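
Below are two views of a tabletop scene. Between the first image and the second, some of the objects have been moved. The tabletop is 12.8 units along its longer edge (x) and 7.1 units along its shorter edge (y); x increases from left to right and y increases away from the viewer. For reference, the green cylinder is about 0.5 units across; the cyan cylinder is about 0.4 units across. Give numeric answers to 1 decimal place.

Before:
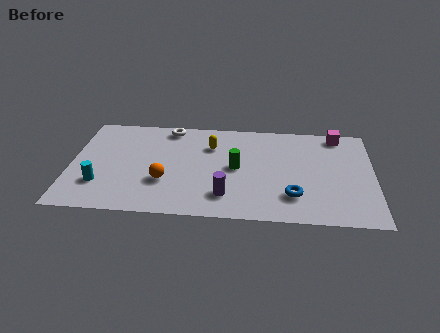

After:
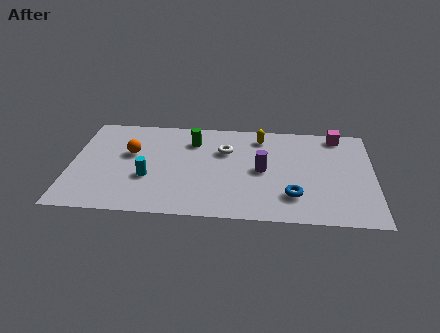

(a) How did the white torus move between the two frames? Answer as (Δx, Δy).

(2.4, -1.5)

The white torus started near (4.1, 6.3) and ended near (6.5, 4.8).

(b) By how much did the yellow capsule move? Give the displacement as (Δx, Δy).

(2.1, 0.8)

The yellow capsule was at about (5.9, 5.1) and moved to about (8.0, 5.9).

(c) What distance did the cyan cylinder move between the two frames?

2.1

From (1.3, 2.0) to (3.3, 2.6), the cyan cylinder covered √(2.0² + 0.6²) ≈ 2.1 units.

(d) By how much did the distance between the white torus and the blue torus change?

-2.8

The distance was about 7.0 in the first image and 4.2 in the second, so they moved 2.8 units closer together.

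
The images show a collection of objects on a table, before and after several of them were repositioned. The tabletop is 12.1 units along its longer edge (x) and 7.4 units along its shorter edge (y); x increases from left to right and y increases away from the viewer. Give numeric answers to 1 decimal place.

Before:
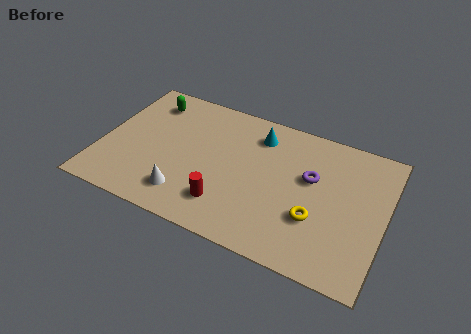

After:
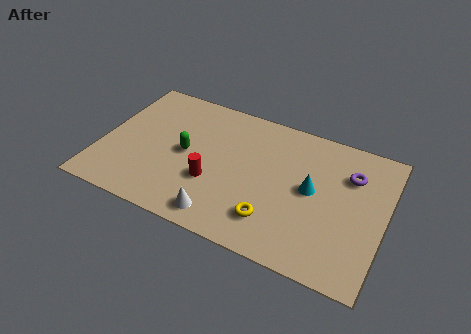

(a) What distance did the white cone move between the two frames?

1.7

The white cone moved from about (3.9, 1.5) to (5.5, 1.0), a distance of √(1.6² + 0.5²) ≈ 1.7.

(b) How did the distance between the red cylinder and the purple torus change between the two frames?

+1.9

Before: roughly 4.3 units apart; after: 6.2. That's 1.9 units further apart.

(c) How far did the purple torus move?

1.8

The purple torus was near (8.9, 4.5) before and (10.5, 5.3) after, so it travelled √(1.6² + 0.8²) ≈ 1.8 units.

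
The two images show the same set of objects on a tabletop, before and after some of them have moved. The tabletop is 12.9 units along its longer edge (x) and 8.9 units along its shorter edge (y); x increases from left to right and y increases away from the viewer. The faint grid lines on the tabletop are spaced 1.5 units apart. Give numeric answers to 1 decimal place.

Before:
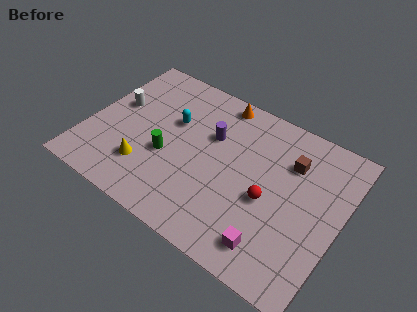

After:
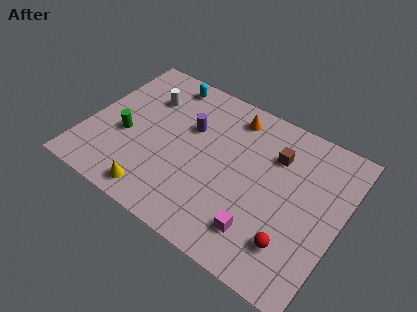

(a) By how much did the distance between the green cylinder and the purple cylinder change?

+0.7

They were about 3.0 units apart before and 3.7 after — 0.7 units further apart.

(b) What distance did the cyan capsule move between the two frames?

2.3

From (4.1, 5.6) to (3.3, 7.8), the cyan capsule covered √(0.8² + 2.2²) ≈ 2.3 units.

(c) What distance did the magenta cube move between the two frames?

0.8

The magenta cube moved from about (10.0, 1.5) to (9.3, 1.9), a distance of √(0.7² + 0.4²) ≈ 0.8.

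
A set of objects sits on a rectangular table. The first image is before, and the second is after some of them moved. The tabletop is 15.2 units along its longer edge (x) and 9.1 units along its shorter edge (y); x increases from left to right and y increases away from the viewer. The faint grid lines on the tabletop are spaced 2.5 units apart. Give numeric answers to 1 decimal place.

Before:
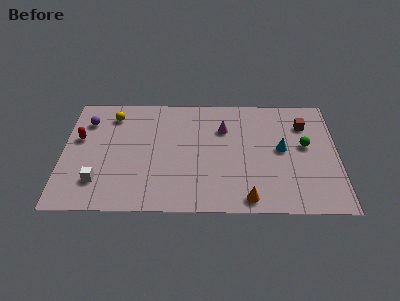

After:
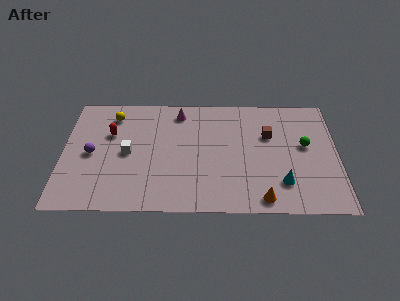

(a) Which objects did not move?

the green sphere and the yellow sphere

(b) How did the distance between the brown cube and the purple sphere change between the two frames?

-2.2

They were about 12.1 units apart before and 9.9 after — 2.2 units closer together.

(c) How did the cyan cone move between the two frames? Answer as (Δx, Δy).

(0.0, -2.6)

From the two frames, the cyan cone sits at roughly (12.1, 4.8) before and (12.1, 2.2) after.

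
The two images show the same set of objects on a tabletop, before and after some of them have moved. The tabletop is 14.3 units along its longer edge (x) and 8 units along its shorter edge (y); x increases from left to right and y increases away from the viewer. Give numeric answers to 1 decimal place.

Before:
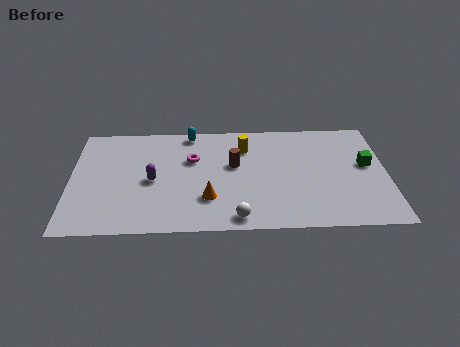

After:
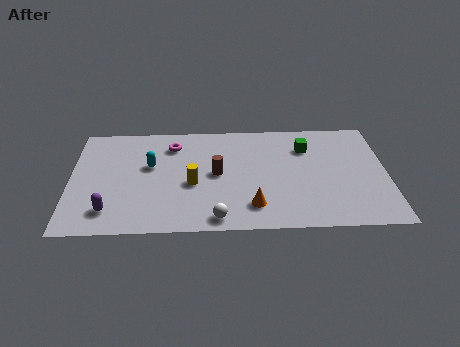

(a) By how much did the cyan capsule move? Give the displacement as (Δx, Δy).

(-1.8, -2.4)

From the two frames, the cyan capsule sits at roughly (5.4, 7.2) before and (3.6, 4.8) after.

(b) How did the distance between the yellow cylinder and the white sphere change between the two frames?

-2.4

They were about 5.1 units apart before and 2.7 after — 2.4 units closer together.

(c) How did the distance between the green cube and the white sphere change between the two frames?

-0.4

The distance was about 6.9 in the first image and 6.5 in the second, so they moved 0.4 units closer together.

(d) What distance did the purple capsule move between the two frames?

2.8

The purple capsule moved from about (3.7, 3.7) to (1.8, 1.6), a distance of √(1.9² + 2.1²) ≈ 2.8.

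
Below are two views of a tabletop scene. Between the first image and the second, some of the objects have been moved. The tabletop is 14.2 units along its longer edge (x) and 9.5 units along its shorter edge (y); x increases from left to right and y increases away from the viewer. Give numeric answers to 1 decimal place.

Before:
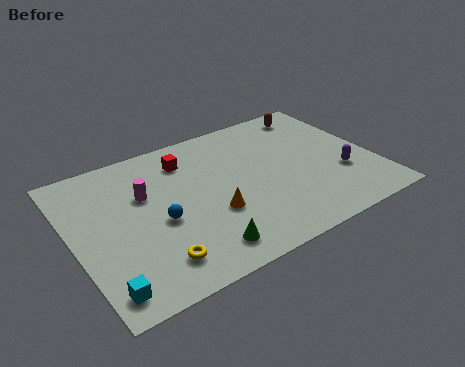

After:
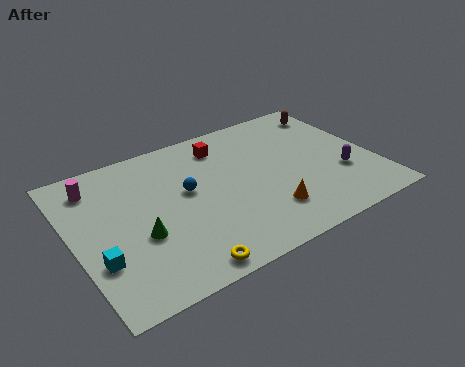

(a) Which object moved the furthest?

the green cone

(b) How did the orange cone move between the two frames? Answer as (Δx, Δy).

(2.4, -1.1)

The orange cone was at about (6.3, 3.4) and moved to about (8.7, 2.3).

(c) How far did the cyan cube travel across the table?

1.7

The cyan cube moved from about (0.9, 1.3) to (0.9, 3.0), a distance of √(0.0² + 1.7²) ≈ 1.7.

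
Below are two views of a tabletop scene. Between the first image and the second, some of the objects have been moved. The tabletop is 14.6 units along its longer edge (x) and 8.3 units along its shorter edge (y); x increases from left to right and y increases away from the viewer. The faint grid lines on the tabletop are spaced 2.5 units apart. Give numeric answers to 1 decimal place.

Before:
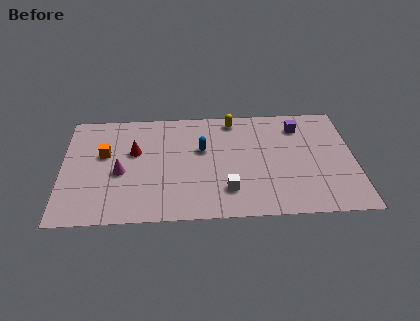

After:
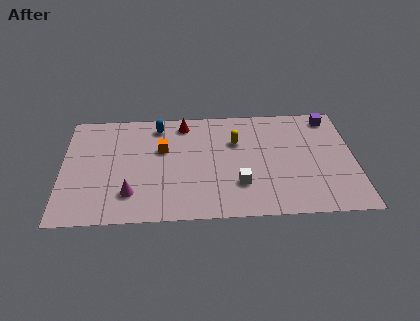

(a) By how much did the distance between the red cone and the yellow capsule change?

-2.5

The distance was about 5.5 in the first image and 3.0 in the second, so they moved 2.5 units closer together.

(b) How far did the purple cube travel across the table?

1.7

The purple cube moved from about (11.9, 6.6) to (13.5, 7.2), a distance of √(1.6² + 0.6²) ≈ 1.7.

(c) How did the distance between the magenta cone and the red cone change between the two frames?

+4.1

The distance was about 1.7 in the first image and 5.8 in the second, so they moved 4.1 units further apart.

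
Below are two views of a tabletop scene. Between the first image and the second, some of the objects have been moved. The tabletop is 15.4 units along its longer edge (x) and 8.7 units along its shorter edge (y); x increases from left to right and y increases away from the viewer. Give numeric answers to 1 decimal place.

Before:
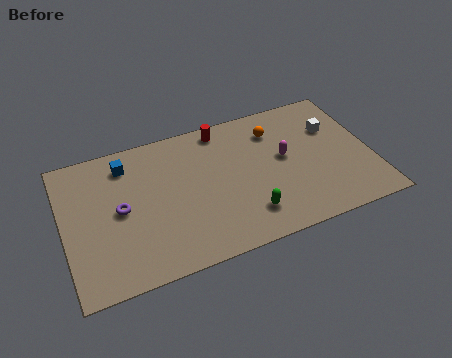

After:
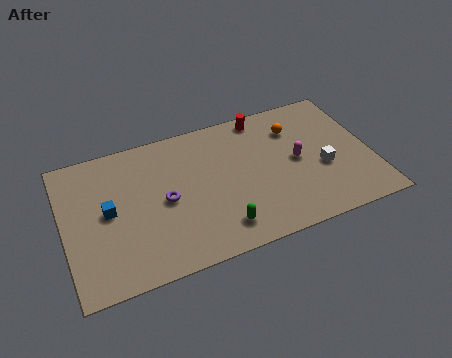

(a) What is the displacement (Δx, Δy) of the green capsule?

(-1.4, -0.3)

The green capsule was at about (8.9, 1.9) and moved to about (7.5, 1.6).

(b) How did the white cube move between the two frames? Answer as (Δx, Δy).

(-0.8, -2.4)

The white cube was at about (13.7, 5.9) and moved to about (12.9, 3.5).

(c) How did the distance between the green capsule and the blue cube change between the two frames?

-1.6

They were about 7.6 units apart before and 6.0 after — 1.6 units closer together.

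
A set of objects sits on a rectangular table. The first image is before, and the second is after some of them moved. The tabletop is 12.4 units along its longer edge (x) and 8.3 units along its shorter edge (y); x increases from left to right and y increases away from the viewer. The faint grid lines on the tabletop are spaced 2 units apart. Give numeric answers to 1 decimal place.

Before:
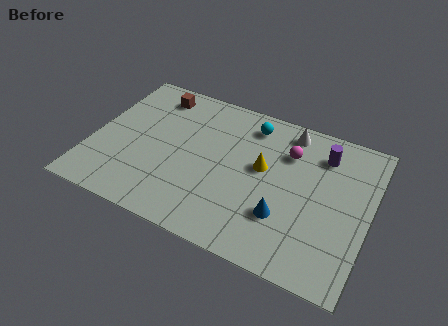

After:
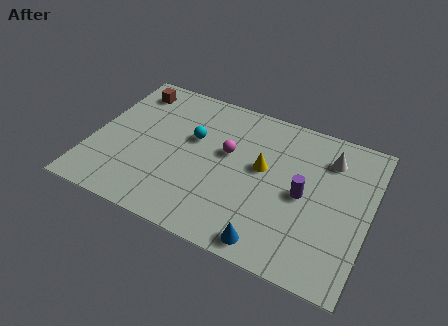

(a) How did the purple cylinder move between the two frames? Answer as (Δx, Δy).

(-0.6, -2.5)

The purple cylinder started near (10.1, 6.5) and ended near (9.5, 4.0).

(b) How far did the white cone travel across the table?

2.1

From (8.5, 7.2) to (10.4, 6.4), the white cone covered √(1.9² + 0.8²) ≈ 2.1 units.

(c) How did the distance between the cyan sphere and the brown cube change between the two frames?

-0.8

Before: roughly 4.4 units apart; after: 3.6. That's 0.8 units closer together.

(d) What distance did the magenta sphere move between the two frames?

2.8

From (8.6, 6.0) to (6.0, 4.9), the magenta sphere covered √(2.6² + 1.1²) ≈ 2.8 units.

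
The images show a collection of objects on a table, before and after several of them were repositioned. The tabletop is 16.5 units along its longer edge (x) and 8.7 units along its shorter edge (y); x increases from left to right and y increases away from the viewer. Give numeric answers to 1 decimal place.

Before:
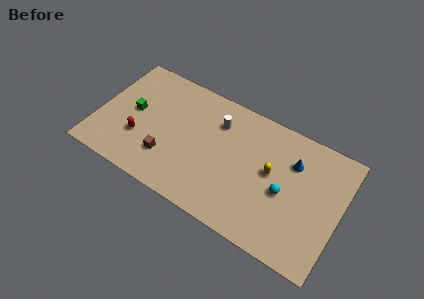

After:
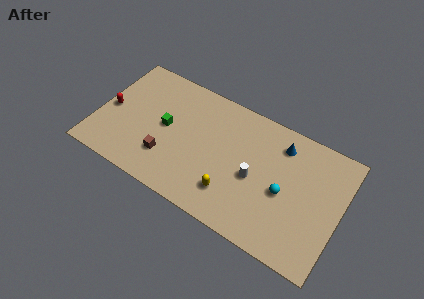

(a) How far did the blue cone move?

1.2

The blue cone was near (13.1, 6.2) before and (12.2, 7.0) after, so it travelled √(0.9² + 0.8²) ≈ 1.2 units.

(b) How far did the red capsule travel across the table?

2.5

From (3.0, 2.9) to (0.8, 4.1), the red capsule covered √(2.2² + 1.2²) ≈ 2.5 units.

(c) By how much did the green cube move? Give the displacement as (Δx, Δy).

(2.3, -0.1)

The green cube was at about (2.3, 4.6) and moved to about (4.6, 4.5).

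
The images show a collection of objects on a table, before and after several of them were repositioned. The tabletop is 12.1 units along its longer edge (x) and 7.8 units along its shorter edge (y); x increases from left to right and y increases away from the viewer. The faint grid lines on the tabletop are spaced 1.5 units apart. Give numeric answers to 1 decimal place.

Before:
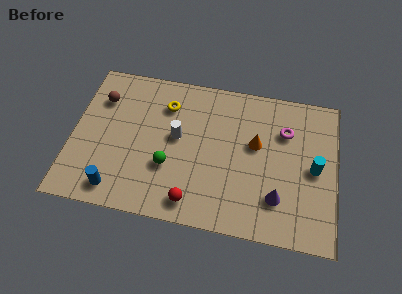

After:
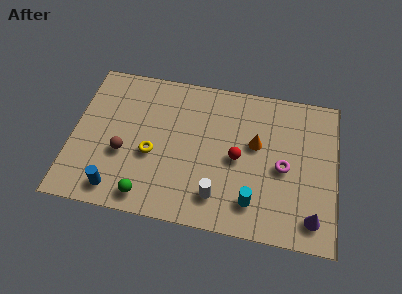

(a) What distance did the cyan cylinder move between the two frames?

3.5

The cyan cylinder moved from about (11.1, 3.8) to (8.4, 1.6), a distance of √(2.7² + 2.2²) ≈ 3.5.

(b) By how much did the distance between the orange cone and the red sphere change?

-3.2

Before: roughly 4.4 units apart; after: 1.2. That's 3.2 units closer together.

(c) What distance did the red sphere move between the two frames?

3.2

The red sphere moved from about (5.7, 1.1) to (7.6, 3.7), a distance of √(1.9² + 2.6²) ≈ 3.2.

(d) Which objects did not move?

the blue cylinder and the orange cone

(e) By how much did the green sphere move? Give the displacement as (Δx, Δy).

(-0.9, -1.7)

From the two frames, the green sphere sits at roughly (4.5, 2.7) before and (3.6, 1.0) after.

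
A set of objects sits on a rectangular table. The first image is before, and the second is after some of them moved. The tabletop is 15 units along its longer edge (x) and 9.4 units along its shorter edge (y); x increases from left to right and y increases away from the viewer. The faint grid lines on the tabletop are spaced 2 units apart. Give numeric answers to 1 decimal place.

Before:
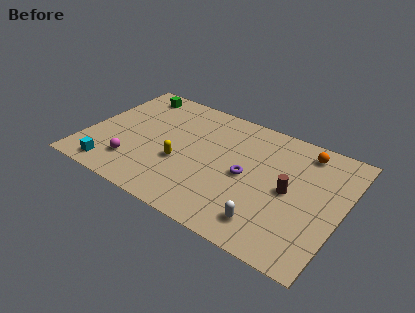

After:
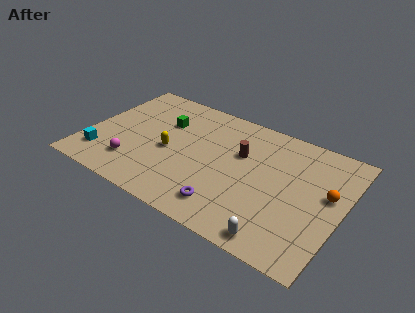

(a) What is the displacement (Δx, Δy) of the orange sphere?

(1.7, -2.6)

From the two frames, the orange sphere sits at roughly (12.4, 8.0) before and (14.1, 5.4) after.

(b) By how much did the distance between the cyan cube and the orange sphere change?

+0.9

They were about 12.4 units apart before and 13.3 after — 0.9 units further apart.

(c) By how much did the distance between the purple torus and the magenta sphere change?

-1.1

Before: roughly 6.8 units apart; after: 5.7. That's 1.1 units closer together.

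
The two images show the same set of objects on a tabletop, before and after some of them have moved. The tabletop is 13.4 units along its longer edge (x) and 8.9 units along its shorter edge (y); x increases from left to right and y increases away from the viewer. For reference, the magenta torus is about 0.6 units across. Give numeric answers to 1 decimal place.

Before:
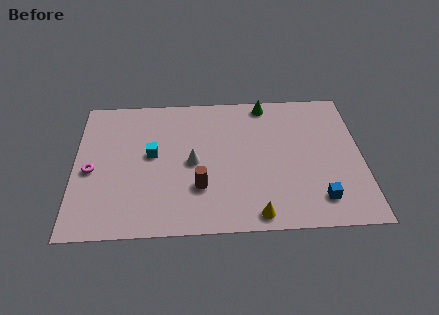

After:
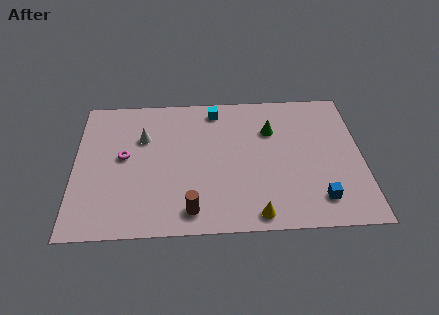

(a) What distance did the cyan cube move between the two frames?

4.1

From (3.6, 4.9) to (6.6, 7.7), the cyan cube covered √(3.0² + 2.8²) ≈ 4.1 units.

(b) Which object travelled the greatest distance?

the cyan cube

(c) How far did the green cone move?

1.8

The green cone was near (9.0, 8.0) before and (9.2, 6.2) after, so it travelled √(0.2² + 1.8²) ≈ 1.8 units.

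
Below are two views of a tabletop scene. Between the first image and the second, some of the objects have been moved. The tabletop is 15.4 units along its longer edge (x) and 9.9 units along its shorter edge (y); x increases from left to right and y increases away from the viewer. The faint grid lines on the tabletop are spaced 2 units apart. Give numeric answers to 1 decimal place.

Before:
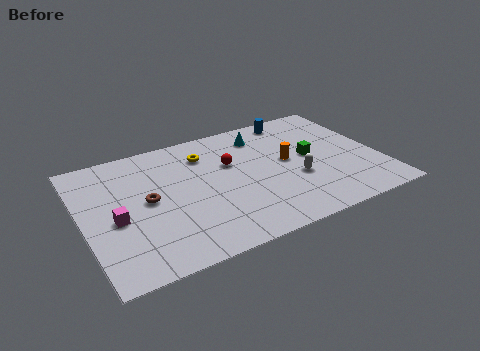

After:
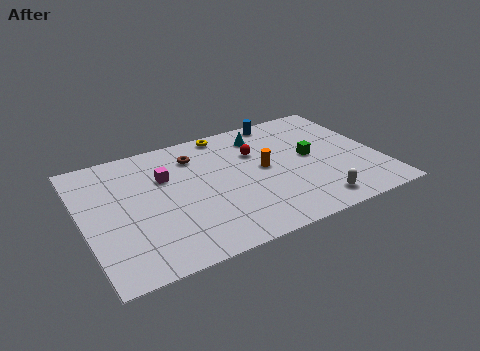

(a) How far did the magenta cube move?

3.6

From (1.6, 4.3) to (4.4, 6.6), the magenta cube covered √(2.8² + 2.3²) ≈ 3.6 units.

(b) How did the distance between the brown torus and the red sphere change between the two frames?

-1.4

Before: roughly 4.7 units apart; after: 3.3. That's 1.4 units closer together.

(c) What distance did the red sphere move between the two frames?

1.5

The red sphere was near (7.8, 6.3) before and (9.2, 6.7) after, so it travelled √(1.4² + 0.4²) ≈ 1.5 units.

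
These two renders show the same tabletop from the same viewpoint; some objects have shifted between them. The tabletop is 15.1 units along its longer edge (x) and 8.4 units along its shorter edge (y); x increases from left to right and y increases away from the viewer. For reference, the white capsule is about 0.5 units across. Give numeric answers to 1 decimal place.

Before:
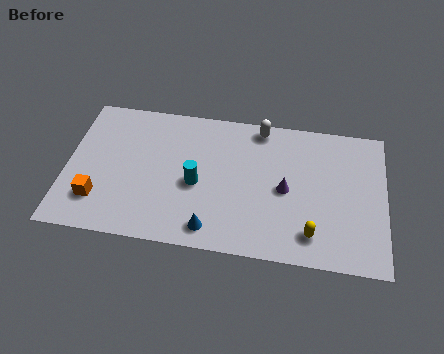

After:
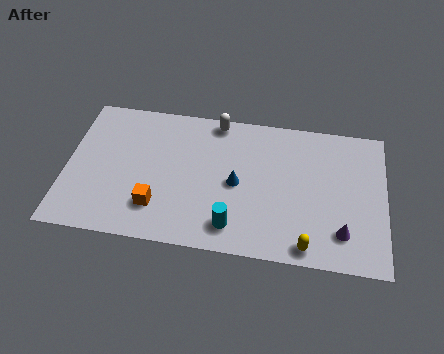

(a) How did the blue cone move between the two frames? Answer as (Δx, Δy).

(1.1, 2.8)

From the two frames, the blue cone sits at roughly (7.0, 1.2) before and (8.1, 4.0) after.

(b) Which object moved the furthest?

the purple cone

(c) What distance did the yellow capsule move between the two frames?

0.7

From (11.7, 1.6) to (11.5, 0.9), the yellow capsule covered √(0.2² + 0.7²) ≈ 0.7 units.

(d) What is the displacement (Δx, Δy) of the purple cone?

(2.7, -2.1)

The purple cone was at about (10.4, 4.0) and moved to about (13.1, 1.9).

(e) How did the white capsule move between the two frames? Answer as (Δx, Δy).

(-2.1, 0.1)

The white capsule started near (9.1, 7.5) and ended near (7.0, 7.6).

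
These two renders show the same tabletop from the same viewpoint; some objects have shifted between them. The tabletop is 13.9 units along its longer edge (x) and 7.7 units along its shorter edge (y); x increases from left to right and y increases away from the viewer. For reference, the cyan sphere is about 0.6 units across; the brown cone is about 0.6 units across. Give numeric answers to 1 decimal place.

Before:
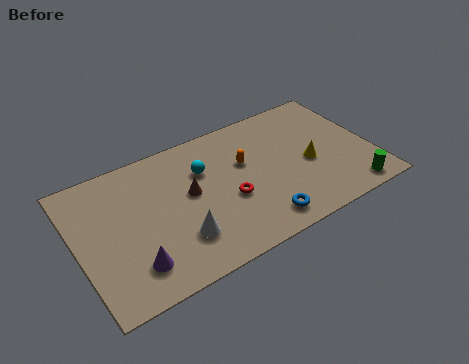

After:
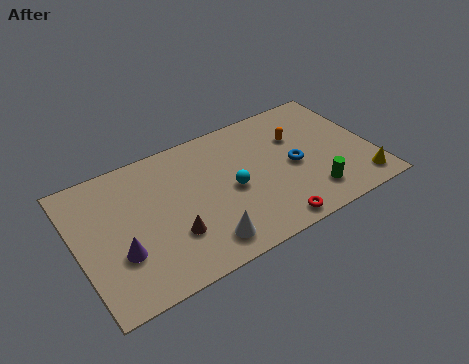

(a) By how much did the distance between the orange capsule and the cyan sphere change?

+1.8

Before: roughly 2.0 units apart; after: 3.8. That's 1.8 units further apart.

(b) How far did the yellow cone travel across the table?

3.0

The yellow cone moved from about (10.9, 3.4) to (13.0, 1.2), a distance of √(2.1² + 2.2²) ≈ 3.0.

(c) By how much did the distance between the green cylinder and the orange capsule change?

-2.4

Before: roughly 6.0 units apart; after: 3.6. That's 2.4 units closer together.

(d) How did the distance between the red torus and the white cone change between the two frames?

+0.4

Before: roughly 2.7 units apart; after: 3.1. That's 0.4 units further apart.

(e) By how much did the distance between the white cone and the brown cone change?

-0.6

They were about 2.3 units apart before and 1.7 after — 0.6 units closer together.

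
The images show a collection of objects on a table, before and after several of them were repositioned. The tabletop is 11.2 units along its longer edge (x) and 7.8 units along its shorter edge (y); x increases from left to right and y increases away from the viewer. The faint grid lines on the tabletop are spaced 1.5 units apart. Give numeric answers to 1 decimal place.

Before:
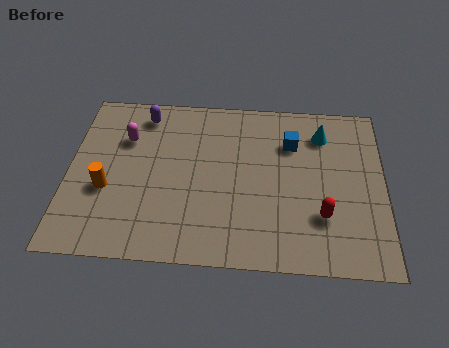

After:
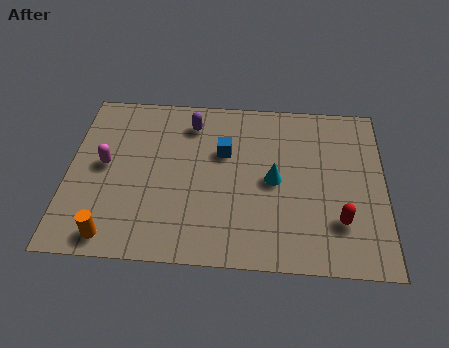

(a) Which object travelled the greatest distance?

the cyan cone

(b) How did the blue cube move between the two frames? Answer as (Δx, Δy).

(-2.4, -0.6)

From the two frames, the blue cube sits at roughly (7.9, 5.6) before and (5.5, 5.0) after.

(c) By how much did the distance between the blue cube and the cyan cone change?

+1.0

They were about 1.2 units apart before and 2.2 after — 1.0 units further apart.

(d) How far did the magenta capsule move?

1.5

The magenta capsule moved from about (2.0, 5.4) to (1.3, 4.1), a distance of √(0.7² + 1.3²) ≈ 1.5.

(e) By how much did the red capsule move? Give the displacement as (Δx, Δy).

(0.6, -0.2)

From the two frames, the red capsule sits at roughly (9.0, 2.3) before and (9.6, 2.1) after.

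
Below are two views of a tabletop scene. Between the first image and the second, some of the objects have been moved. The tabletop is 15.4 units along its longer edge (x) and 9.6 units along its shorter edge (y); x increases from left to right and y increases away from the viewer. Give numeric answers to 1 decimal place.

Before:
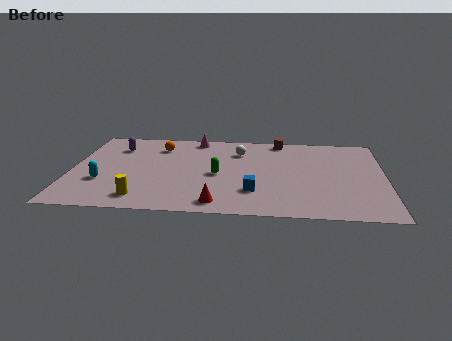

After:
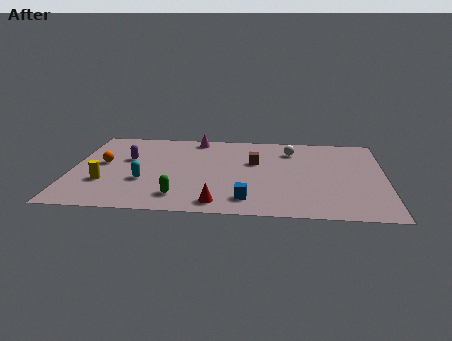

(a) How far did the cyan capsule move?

2.0

The cyan capsule was near (1.6, 3.2) before and (3.6, 3.4) after, so it travelled √(2.0² + 0.2²) ≈ 2.0 units.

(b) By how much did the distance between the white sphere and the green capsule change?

+4.9

Before: roughly 3.0 units apart; after: 7.9. That's 4.9 units further apart.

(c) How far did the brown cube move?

3.0

The brown cube was near (10.2, 8.7) before and (9.0, 6.0) after, so it travelled √(1.2² + 2.7²) ≈ 3.0 units.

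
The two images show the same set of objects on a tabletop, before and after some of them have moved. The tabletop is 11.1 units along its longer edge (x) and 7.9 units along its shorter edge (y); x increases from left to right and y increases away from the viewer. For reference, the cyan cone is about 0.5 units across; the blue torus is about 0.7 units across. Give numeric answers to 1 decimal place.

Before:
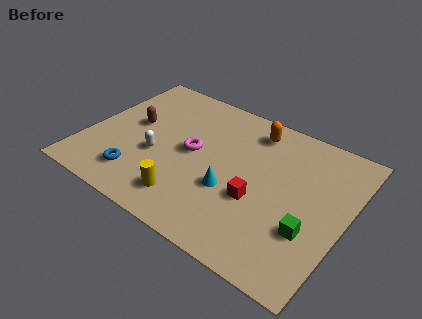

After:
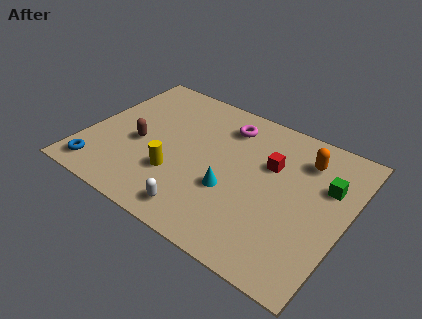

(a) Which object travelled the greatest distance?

the white capsule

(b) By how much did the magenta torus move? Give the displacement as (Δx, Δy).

(1.1, 2.2)

From the two frames, the magenta torus sits at roughly (4.5, 4.1) before and (5.6, 6.3) after.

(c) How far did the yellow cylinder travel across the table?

1.2

The yellow cylinder was near (4.8, 1.5) before and (4.1, 2.5) after, so it travelled √(0.7² + 1.0²) ≈ 1.2 units.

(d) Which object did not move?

the cyan cone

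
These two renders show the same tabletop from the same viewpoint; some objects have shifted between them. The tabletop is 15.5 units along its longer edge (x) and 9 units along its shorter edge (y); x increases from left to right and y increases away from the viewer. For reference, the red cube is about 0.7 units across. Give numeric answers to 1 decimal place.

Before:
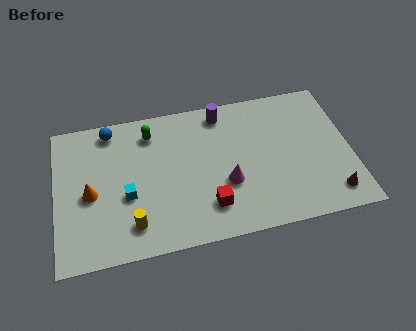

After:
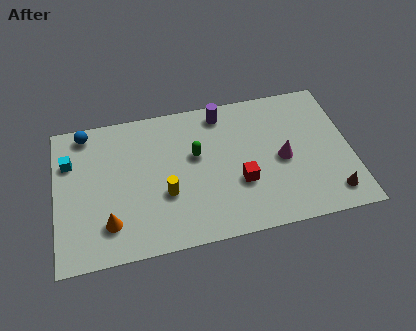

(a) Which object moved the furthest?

the cyan cube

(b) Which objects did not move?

the brown cone and the purple cylinder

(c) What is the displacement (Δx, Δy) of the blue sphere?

(-1.3, 0.1)

The blue sphere started near (3.0, 7.9) and ended near (1.7, 8.0).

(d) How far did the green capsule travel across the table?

3.0

From (5.1, 7.3) to (7.4, 5.4), the green capsule covered √(2.3² + 1.9²) ≈ 3.0 units.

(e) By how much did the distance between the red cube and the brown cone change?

-1.4

The distance was about 6.4 in the first image and 5.0 in the second, so they moved 1.4 units closer together.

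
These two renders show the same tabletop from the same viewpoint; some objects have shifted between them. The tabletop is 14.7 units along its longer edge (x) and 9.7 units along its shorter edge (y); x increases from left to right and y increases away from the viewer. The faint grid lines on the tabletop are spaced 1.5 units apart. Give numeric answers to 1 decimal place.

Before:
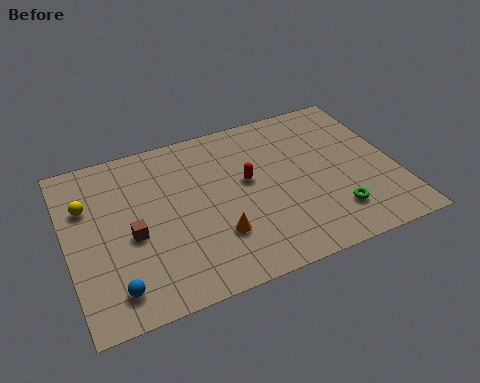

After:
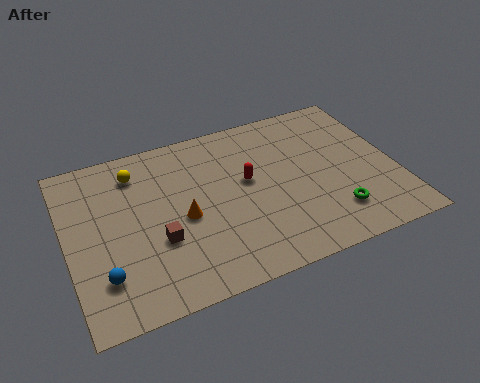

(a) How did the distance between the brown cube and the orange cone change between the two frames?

-2.4

They were about 3.9 units apart before and 1.5 after — 2.4 units closer together.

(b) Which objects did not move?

the green torus and the red capsule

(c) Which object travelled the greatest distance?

the yellow sphere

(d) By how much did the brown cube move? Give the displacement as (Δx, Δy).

(1.1, -0.7)

The brown cube started near (2.8, 4.2) and ended near (3.9, 3.5).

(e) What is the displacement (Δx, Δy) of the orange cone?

(-1.3, 1.6)

The orange cone was at about (6.4, 2.8) and moved to about (5.1, 4.4).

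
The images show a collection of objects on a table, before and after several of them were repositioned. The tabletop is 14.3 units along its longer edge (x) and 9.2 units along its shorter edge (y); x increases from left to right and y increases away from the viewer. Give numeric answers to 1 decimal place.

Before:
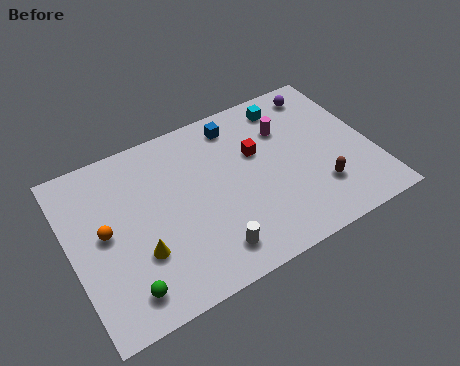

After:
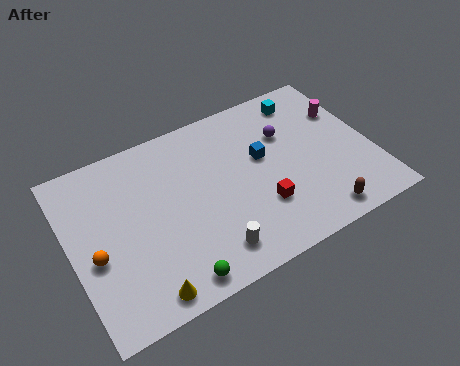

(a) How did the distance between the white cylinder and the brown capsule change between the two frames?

-0.4

The distance was about 5.5 in the first image and 5.1 in the second, so they moved 0.4 units closer together.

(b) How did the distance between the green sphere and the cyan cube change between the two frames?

-0.7

They were about 10.7 units apart before and 10.0 after — 0.7 units closer together.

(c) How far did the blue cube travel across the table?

2.6

The blue cube moved from about (8.3, 7.8) to (9.2, 5.4), a distance of √(0.9² + 2.4²) ≈ 2.6.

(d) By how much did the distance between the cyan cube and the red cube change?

+3.1

The distance was about 2.7 in the first image and 5.8 in the second, so they moved 3.1 units further apart.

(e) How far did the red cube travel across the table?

3.0

From (9.0, 5.8) to (8.7, 2.8), the red cube covered √(0.3² + 3.0²) ≈ 3.0 units.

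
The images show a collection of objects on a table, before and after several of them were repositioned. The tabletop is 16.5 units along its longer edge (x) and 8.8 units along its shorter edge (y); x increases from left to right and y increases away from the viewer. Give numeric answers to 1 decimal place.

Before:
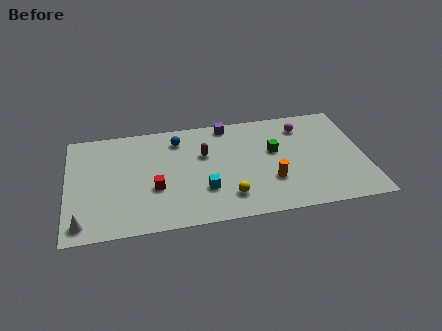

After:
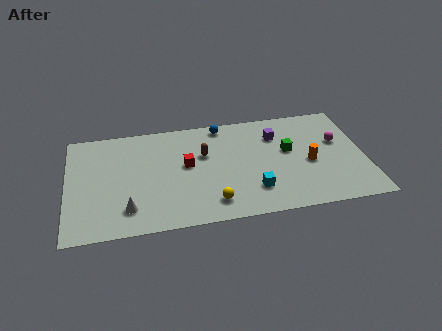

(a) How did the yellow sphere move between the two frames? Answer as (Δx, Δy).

(-0.9, -0.3)

The yellow sphere was at about (8.8, 1.9) and moved to about (7.9, 1.6).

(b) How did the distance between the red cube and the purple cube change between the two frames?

-0.9

Before: roughly 6.2 units apart; after: 5.3. That's 0.9 units closer together.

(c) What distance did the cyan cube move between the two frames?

2.7

The cyan cube was near (7.5, 2.7) before and (10.2, 2.2) after, so it travelled √(2.7² + 0.5²) ≈ 2.7 units.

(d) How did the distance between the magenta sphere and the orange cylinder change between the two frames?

-2.4

They were about 4.7 units apart before and 2.3 after — 2.4 units closer together.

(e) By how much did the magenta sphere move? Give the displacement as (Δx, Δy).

(1.9, -1.6)

The magenta sphere started near (13.2, 7.0) and ended near (15.1, 5.4).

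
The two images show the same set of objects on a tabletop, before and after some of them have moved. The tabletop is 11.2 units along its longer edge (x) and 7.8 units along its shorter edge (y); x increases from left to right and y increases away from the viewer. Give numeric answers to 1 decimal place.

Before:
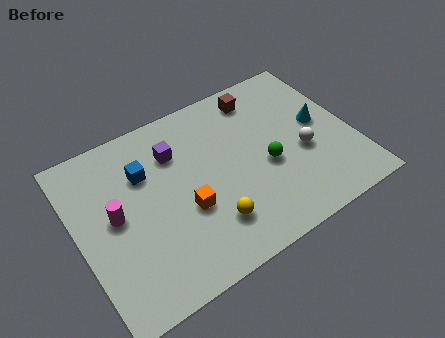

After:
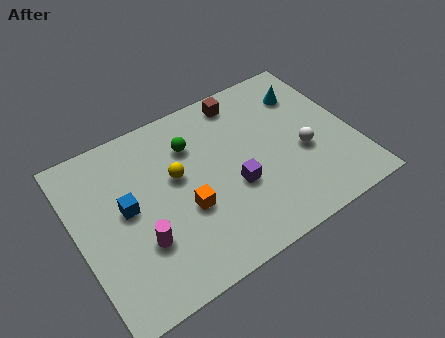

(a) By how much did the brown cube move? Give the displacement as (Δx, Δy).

(-0.7, 0.2)

The brown cube started near (7.9, 6.6) and ended near (7.2, 6.8).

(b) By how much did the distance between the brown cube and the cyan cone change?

-0.5

Before: roughly 3.2 units apart; after: 2.7. That's 0.5 units closer together.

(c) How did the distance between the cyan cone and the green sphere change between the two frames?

+2.2

The distance was about 2.6 in the first image and 4.8 in the second, so they moved 2.2 units further apart.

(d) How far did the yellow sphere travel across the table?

2.8

The yellow sphere was near (5.0, 1.9) before and (4.1, 4.6) after, so it travelled √(0.9² + 2.7²) ≈ 2.8 units.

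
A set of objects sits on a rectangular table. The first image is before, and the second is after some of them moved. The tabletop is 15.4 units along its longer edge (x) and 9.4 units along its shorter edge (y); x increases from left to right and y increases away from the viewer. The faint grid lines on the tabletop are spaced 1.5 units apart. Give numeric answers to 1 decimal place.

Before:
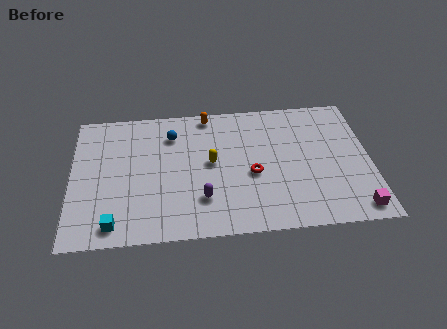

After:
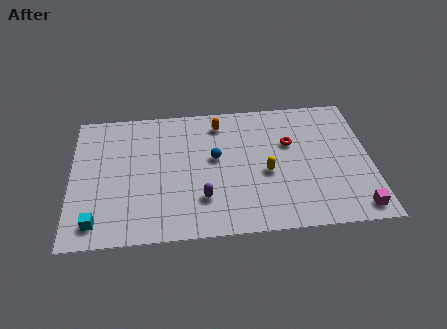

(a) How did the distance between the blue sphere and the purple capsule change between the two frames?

-2.0

They were about 4.9 units apart before and 2.9 after — 2.0 units closer together.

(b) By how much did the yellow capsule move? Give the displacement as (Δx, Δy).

(2.8, -1.0)

From the two frames, the yellow capsule sits at roughly (7.2, 5.0) before and (10.0, 4.0) after.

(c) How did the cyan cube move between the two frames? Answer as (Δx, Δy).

(-0.9, 0.2)

The cyan cube was at about (2.2, 1.2) and moved to about (1.3, 1.4).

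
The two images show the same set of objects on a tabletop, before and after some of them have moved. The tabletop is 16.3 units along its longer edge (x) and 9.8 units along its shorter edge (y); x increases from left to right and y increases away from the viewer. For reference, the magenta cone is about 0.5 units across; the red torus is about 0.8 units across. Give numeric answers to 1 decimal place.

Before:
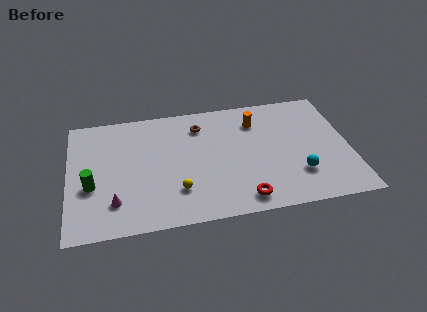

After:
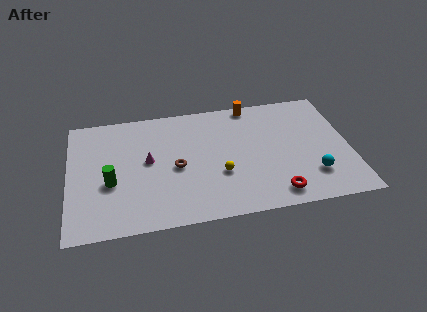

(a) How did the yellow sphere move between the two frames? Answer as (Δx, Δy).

(2.5, 0.9)

The yellow sphere started near (6.2, 2.6) and ended near (8.7, 3.5).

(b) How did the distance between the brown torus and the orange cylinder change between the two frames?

+3.1

They were about 3.3 units apart before and 6.4 after — 3.1 units further apart.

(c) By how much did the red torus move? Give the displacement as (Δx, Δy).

(1.9, 0.1)

From the two frames, the red torus sits at roughly (9.9, 1.3) before and (11.8, 1.4) after.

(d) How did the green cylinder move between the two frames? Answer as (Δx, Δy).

(1.1, 0.1)

The green cylinder started near (1.3, 3.8) and ended near (2.4, 3.9).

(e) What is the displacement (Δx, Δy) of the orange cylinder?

(-0.2, 1.5)

From the two frames, the orange cylinder sits at roughly (11.0, 7.5) before and (10.8, 9.0) after.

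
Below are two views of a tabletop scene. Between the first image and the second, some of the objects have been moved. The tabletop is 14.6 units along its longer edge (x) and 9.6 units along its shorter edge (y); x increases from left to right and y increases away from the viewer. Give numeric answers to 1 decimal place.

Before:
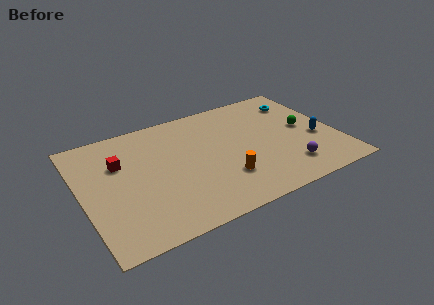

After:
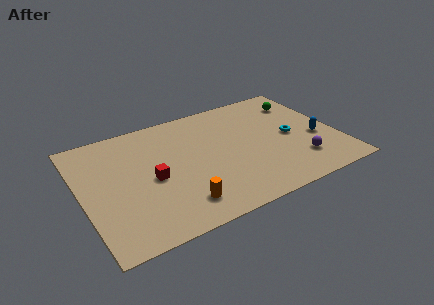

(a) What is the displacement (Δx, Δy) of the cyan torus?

(-1.0, -2.9)

The cyan torus was at about (13.0, 7.5) and moved to about (12.0, 4.6).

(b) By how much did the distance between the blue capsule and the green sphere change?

+2.3

Before: roughly 1.3 units apart; after: 3.6. That's 2.3 units further apart.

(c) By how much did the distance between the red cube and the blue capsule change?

-1.9

Before: roughly 11.4 units apart; after: 9.5. That's 1.9 units closer together.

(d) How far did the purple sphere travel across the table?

0.8

From (11.4, 2.0) to (12.1, 2.3), the purple sphere covered √(0.7² + 0.3²) ≈ 0.8 units.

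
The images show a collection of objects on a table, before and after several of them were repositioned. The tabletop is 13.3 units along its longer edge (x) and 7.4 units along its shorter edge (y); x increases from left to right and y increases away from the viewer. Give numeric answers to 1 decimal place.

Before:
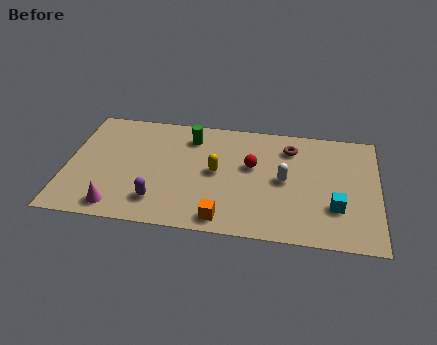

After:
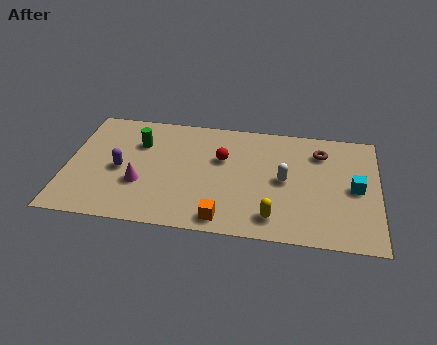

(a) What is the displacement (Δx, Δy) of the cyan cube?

(0.8, 1.3)

The cyan cube started near (11.5, 2.3) and ended near (12.3, 3.6).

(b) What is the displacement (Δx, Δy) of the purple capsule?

(-1.7, 1.8)

The purple capsule started near (4.0, 1.6) and ended near (2.3, 3.4).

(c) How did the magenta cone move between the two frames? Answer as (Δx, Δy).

(0.9, 1.6)

From the two frames, the magenta cone sits at roughly (2.3, 1.0) before and (3.2, 2.6) after.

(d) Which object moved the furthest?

the yellow capsule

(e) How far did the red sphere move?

1.3

The red sphere moved from about (7.9, 4.4) to (6.6, 4.7), a distance of √(1.3² + 0.3²) ≈ 1.3.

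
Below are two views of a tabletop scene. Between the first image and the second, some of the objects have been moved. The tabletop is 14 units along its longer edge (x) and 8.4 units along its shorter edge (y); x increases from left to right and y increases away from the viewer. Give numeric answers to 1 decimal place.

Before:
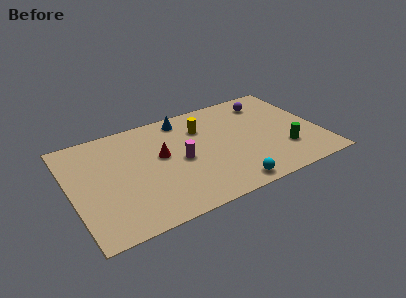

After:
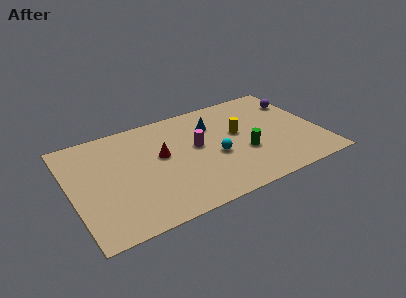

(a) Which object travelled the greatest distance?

the cyan sphere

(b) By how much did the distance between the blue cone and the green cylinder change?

-3.8

The distance was about 7.1 in the first image and 3.3 in the second, so they moved 3.8 units closer together.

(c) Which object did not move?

the red cone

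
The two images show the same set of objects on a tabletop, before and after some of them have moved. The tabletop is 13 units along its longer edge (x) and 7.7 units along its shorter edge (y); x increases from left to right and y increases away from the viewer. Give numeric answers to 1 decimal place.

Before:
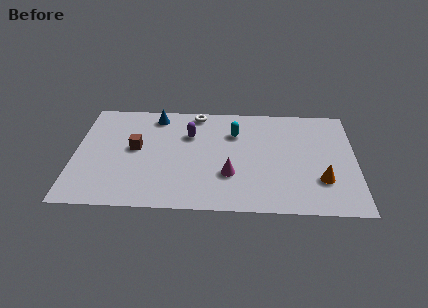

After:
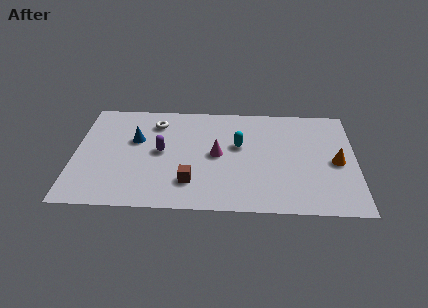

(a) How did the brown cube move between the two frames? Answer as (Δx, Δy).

(2.6, -2.3)

The brown cube started near (2.8, 4.2) and ended near (5.4, 1.9).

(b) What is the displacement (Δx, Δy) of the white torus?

(-1.9, -0.8)

The white torus was at about (5.6, 6.9) and moved to about (3.7, 6.1).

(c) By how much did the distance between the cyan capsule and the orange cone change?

-0.5

They were about 5.1 units apart before and 4.6 after — 0.5 units closer together.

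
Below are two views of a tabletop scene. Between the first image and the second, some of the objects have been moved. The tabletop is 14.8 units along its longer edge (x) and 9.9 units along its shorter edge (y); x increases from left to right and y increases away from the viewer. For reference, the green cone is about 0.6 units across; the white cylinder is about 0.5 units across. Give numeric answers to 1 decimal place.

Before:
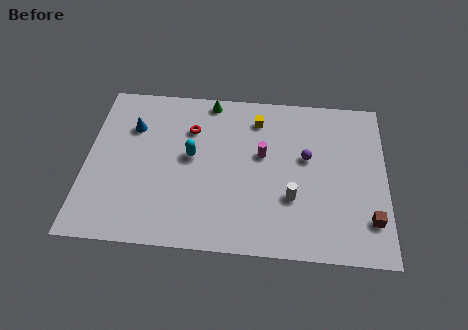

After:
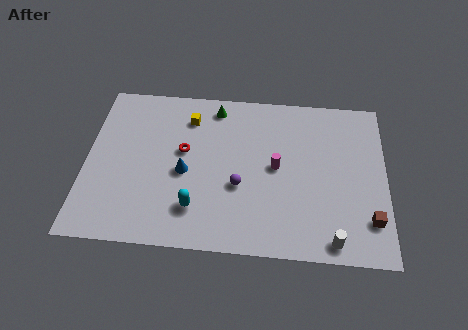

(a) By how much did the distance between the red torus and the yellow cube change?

-1.3

They were about 3.4 units apart before and 2.1 after — 1.3 units closer together.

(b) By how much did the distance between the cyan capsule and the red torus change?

+1.8

They were about 1.7 units apart before and 3.5 after — 1.8 units further apart.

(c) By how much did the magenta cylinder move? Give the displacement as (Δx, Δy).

(0.7, -0.7)

The magenta cylinder started near (8.7, 5.8) and ended near (9.4, 5.1).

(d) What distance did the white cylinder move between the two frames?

3.0

The white cylinder moved from about (10.2, 3.3) to (12.2, 1.0), a distance of √(2.0² + 2.3²) ≈ 3.0.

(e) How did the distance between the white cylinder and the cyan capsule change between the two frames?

+1.4

Before: roughly 5.4 units apart; after: 6.8. That's 1.4 units further apart.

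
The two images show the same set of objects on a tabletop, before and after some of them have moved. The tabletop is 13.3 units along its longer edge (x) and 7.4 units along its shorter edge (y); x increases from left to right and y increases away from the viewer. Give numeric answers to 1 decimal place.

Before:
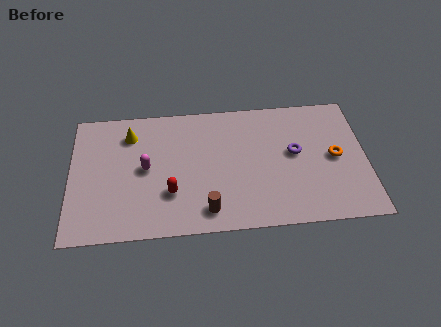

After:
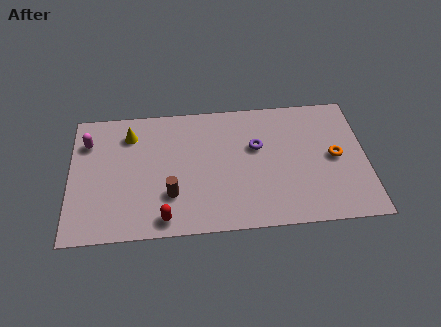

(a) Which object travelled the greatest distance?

the magenta capsule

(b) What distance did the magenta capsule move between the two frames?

3.1

From (3.4, 3.8) to (0.8, 5.5), the magenta capsule covered √(2.6² + 1.7²) ≈ 3.1 units.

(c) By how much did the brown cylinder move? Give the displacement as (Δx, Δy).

(-1.6, 1.0)

The brown cylinder was at about (6.1, 1.2) and moved to about (4.5, 2.2).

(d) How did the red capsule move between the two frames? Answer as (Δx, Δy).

(-0.3, -1.4)

From the two frames, the red capsule sits at roughly (4.5, 2.3) before and (4.2, 0.9) after.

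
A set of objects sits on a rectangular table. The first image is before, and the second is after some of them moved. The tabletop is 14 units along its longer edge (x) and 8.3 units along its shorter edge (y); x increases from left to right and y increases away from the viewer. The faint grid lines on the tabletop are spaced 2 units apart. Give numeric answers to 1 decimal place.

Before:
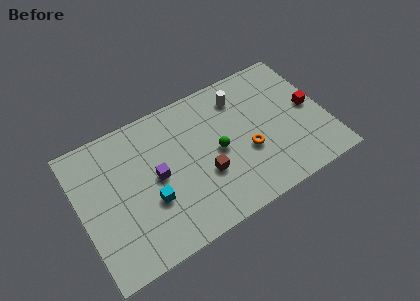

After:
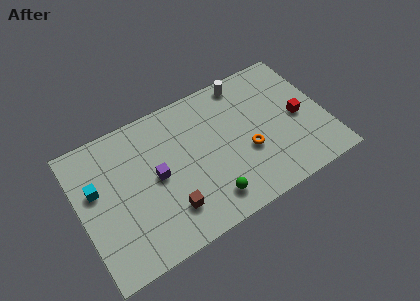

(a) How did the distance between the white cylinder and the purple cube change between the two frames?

+0.7

They were about 5.7 units apart before and 6.4 after — 0.7 units further apart.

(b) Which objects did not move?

the orange torus and the purple cube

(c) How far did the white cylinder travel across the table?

0.9

The white cylinder was near (9.5, 6.6) before and (9.9, 7.4) after, so it travelled √(0.4² + 0.8²) ≈ 0.9 units.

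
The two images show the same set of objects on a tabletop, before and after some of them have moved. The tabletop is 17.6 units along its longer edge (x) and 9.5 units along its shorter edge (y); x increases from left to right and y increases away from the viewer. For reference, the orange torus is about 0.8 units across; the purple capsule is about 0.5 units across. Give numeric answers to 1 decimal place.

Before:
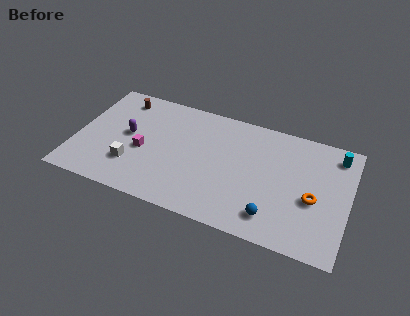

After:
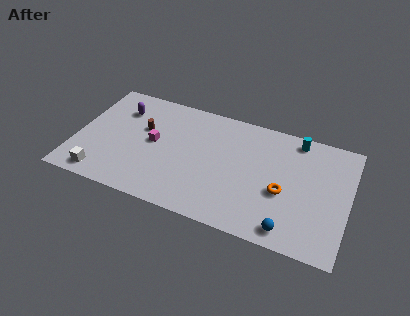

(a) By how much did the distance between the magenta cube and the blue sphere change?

+1.0

They were about 8.9 units apart before and 9.9 after — 1.0 units further apart.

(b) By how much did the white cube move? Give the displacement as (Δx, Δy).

(-1.8, -1.5)

The white cube was at about (3.8, 2.7) and moved to about (2.0, 1.2).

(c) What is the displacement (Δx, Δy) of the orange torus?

(-1.9, -0.1)

The orange torus was at about (15.4, 4.0) and moved to about (13.5, 3.9).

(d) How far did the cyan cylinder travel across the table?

2.6

The cyan cylinder was near (16.6, 8.0) before and (14.0, 8.4) after, so it travelled √(2.6² + 0.4²) ≈ 2.6 units.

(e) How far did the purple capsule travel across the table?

2.1

From (3.3, 5.1) to (2.6, 7.1), the purple capsule covered √(0.7² + 2.0²) ≈ 2.1 units.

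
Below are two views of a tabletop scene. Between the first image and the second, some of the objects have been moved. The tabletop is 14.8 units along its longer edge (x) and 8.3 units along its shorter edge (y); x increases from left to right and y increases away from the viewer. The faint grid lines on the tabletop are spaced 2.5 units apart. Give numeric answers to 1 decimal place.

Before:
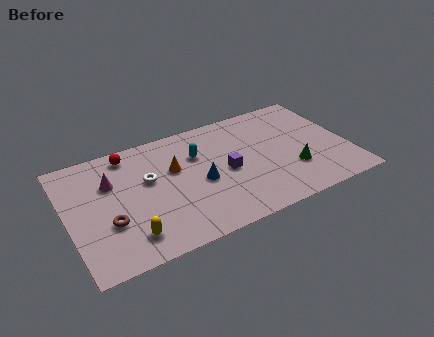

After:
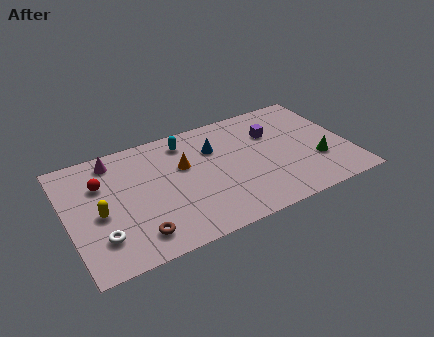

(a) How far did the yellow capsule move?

2.5

From (2.9, 1.6) to (1.6, 3.7), the yellow capsule covered √(1.3² + 2.1²) ≈ 2.5 units.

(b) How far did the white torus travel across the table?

4.0

The white torus was near (4.3, 5.0) before and (1.5, 2.1) after, so it travelled √(2.8² + 2.9²) ≈ 4.0 units.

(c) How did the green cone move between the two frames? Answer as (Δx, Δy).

(1.3, 0.1)

From the two frames, the green cone sits at roughly (11.7, 2.6) before and (13.0, 2.7) after.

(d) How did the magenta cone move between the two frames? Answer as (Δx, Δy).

(0.3, 1.5)

From the two frames, the magenta cone sits at roughly (2.4, 5.6) before and (2.7, 7.1) after.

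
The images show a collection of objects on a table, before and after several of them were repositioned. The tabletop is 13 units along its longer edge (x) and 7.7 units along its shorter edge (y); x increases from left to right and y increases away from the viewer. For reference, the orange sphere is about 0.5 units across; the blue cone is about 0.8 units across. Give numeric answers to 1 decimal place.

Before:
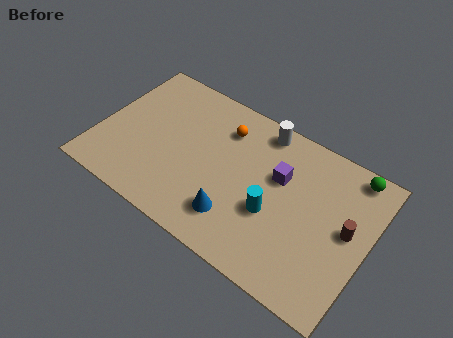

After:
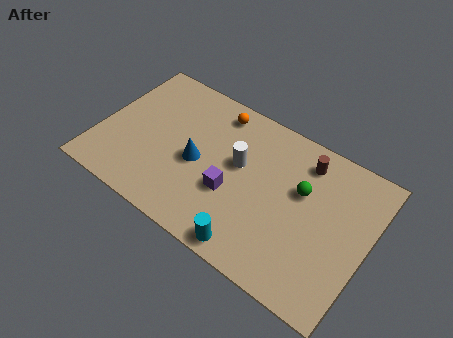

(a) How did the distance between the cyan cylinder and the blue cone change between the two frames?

+2.2

They were about 2.0 units apart before and 4.2 after — 2.2 units further apart.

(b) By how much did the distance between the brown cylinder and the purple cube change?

+1.0

They were about 3.5 units apart before and 4.5 after — 1.0 units further apart.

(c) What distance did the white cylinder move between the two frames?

2.4

The white cylinder moved from about (7.4, 6.8) to (6.7, 4.5), a distance of √(0.7² + 2.3²) ≈ 2.4.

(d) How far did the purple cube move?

2.8

From (8.6, 4.9) to (6.6, 2.9), the purple cube covered √(2.0² + 2.0²) ≈ 2.8 units.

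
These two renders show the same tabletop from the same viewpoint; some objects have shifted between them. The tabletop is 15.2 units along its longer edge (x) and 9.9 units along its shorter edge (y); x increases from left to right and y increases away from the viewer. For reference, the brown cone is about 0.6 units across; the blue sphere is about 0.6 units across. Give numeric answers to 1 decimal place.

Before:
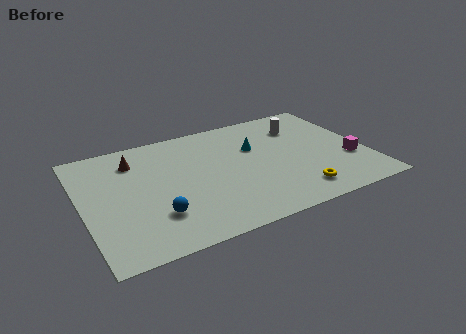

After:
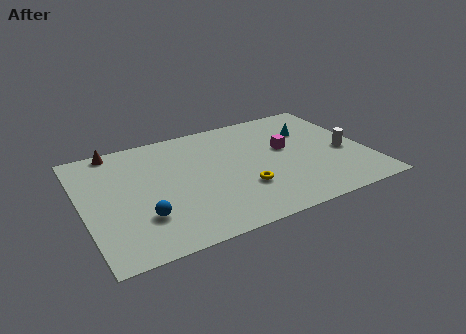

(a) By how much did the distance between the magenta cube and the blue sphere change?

-2.0

The distance was about 10.6 in the first image and 8.6 in the second, so they moved 2.0 units closer together.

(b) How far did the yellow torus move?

3.0

From (11.0, 1.7) to (8.3, 3.1), the yellow torus covered √(2.7² + 1.4²) ≈ 3.0 units.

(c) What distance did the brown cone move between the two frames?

1.7

The brown cone moved from about (3.0, 7.7) to (2.1, 9.1), a distance of √(0.9² + 1.4²) ≈ 1.7.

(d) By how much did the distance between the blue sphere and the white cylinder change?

+1.5

They were about 9.7 units apart before and 11.2 after — 1.5 units further apart.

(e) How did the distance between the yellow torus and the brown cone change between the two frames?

-1.4

Before: roughly 10.0 units apart; after: 8.6. That's 1.4 units closer together.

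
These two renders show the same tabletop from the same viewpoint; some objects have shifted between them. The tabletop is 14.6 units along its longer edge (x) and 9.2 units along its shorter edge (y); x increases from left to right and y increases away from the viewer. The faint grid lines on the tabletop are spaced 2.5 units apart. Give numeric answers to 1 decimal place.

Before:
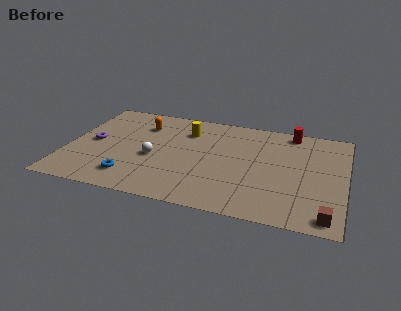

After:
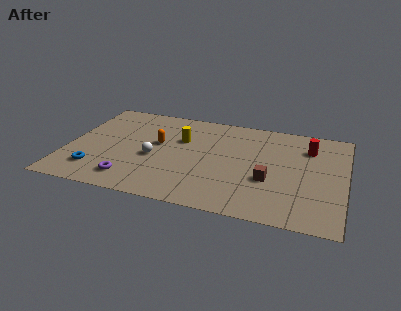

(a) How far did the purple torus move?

3.8

The purple torus was near (1.3, 4.6) before and (3.6, 1.6) after, so it travelled √(2.3² + 3.0²) ≈ 3.8 units.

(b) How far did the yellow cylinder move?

0.9

The yellow cylinder was near (6.1, 6.9) before and (5.9, 6.0) after, so it travelled √(0.2² + 0.9²) ≈ 0.9 units.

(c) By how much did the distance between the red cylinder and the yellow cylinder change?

+1.1

Before: roughly 5.7 units apart; after: 6.8. That's 1.1 units further apart.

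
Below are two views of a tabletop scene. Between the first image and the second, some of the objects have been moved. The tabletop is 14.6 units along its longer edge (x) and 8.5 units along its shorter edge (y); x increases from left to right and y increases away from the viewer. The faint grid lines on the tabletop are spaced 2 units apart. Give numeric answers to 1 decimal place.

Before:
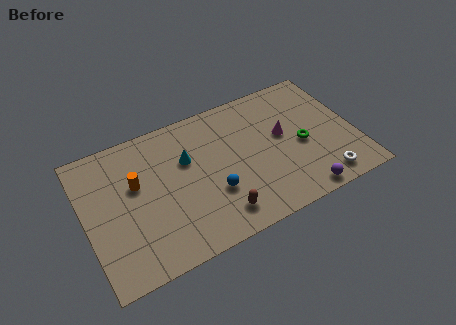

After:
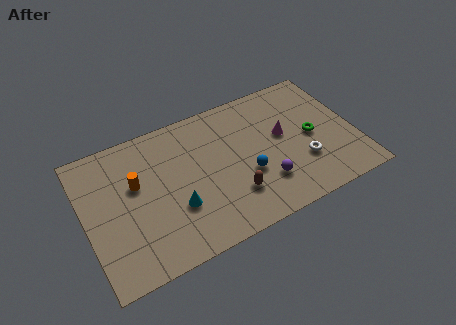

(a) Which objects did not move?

the orange cylinder and the magenta cone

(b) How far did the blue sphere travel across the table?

1.9

The blue sphere moved from about (6.7, 2.9) to (8.6, 3.2), a distance of √(1.9² + 0.3²) ≈ 1.9.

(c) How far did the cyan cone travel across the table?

2.8

From (5.6, 5.5) to (4.7, 2.9), the cyan cone covered √(0.9² + 2.6²) ≈ 2.8 units.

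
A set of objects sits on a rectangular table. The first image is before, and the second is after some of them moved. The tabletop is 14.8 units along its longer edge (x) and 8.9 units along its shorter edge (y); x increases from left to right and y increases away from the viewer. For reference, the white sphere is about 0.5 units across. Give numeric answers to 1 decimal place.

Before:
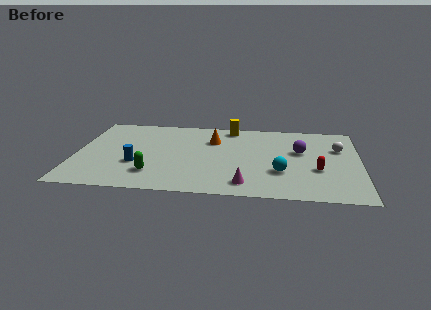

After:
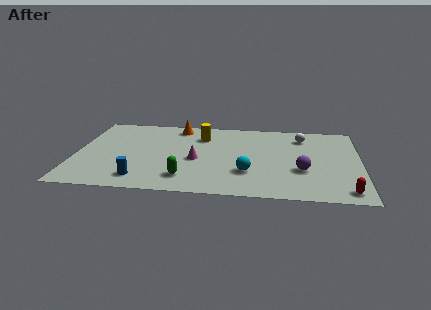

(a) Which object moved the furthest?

the magenta cone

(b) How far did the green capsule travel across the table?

1.7

The green capsule was near (4.1, 2.1) before and (5.8, 1.8) after, so it travelled √(1.7² + 0.3²) ≈ 1.7 units.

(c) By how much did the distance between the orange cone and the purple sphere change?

+3.3

The distance was about 4.7 in the first image and 8.0 in the second, so they moved 3.3 units further apart.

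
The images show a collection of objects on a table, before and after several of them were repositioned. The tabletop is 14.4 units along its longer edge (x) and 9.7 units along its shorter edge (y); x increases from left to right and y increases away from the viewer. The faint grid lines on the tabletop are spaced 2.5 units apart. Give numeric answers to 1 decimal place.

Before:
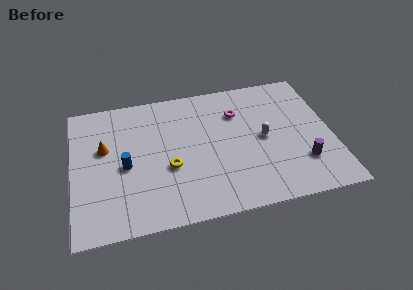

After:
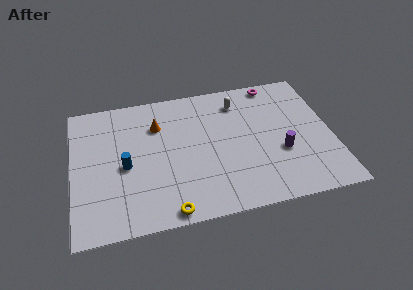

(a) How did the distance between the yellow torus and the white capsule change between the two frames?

+2.8

Before: roughly 5.4 units apart; after: 8.2. That's 2.8 units further apart.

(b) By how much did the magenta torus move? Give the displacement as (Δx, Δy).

(2.2, 1.8)

From the two frames, the magenta torus sits at roughly (9.3, 7.0) before and (11.5, 8.8) after.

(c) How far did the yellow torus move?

3.0

From (5.3, 3.8) to (5.1, 0.8), the yellow torus covered √(0.2² + 3.0²) ≈ 3.0 units.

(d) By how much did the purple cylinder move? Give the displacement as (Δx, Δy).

(-1.1, 1.0)

The purple cylinder started near (12.6, 2.6) and ended near (11.5, 3.6).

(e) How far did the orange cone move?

3.2

From (1.8, 5.9) to (4.8, 7.0), the orange cone covered √(3.0² + 1.1²) ≈ 3.2 units.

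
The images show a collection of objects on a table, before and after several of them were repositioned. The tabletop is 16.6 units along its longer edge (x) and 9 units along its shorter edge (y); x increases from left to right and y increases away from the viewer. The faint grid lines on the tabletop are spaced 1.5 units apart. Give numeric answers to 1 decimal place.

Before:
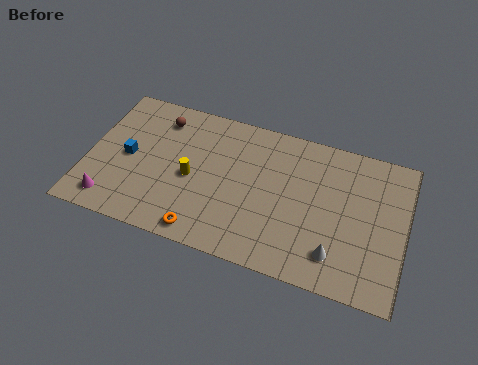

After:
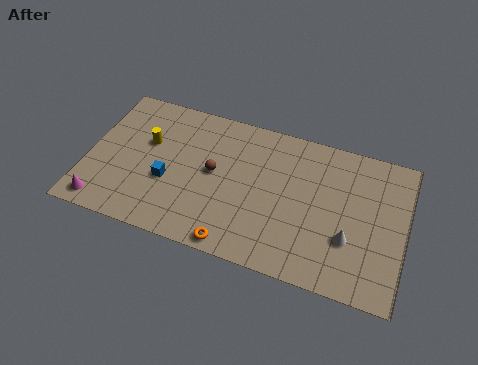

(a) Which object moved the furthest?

the brown sphere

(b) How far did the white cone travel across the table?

1.3

From (13.2, 1.9) to (13.8, 3.0), the white cone covered √(0.6² + 1.1²) ≈ 1.3 units.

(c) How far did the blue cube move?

2.4

The blue cube moved from about (2.1, 4.4) to (4.3, 3.5), a distance of √(2.2² + 0.9²) ≈ 2.4.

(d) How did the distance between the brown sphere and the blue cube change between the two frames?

-0.6

Before: roughly 3.2 units apart; after: 2.6. That's 0.6 units closer together.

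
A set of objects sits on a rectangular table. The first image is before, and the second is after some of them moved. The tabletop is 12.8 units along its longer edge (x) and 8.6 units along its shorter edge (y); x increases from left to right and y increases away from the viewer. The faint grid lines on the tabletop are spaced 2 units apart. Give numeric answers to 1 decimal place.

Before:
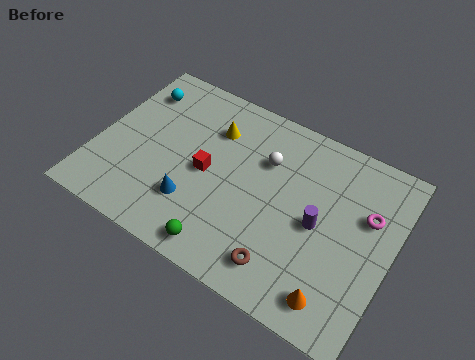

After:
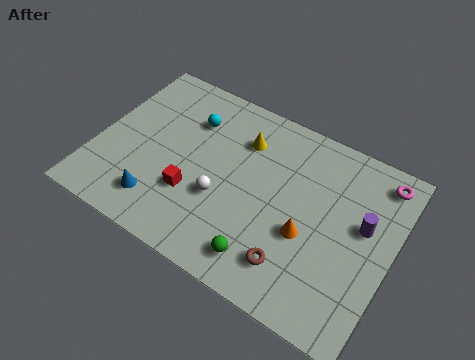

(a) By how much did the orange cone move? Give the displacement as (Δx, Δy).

(-1.6, 2.1)

The orange cone started near (10.9, 1.3) and ended near (9.3, 3.4).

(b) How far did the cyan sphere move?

2.5

The cyan sphere moved from about (1.2, 6.7) to (3.7, 6.3), a distance of √(2.5² + 0.4²) ≈ 2.5.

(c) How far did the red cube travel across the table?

1.4

From (4.8, 4.1) to (4.4, 2.8), the red cube covered √(0.4² + 1.3²) ≈ 1.4 units.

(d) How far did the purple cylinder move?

2.0

The purple cylinder was near (9.7, 4.1) before and (11.5, 5.0) after, so it travelled √(1.8² + 0.9²) ≈ 2.0 units.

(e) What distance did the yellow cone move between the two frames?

1.3

The yellow cone was near (4.7, 6.3) before and (6.0, 6.4) after, so it travelled √(1.3² + 0.1²) ≈ 1.3 units.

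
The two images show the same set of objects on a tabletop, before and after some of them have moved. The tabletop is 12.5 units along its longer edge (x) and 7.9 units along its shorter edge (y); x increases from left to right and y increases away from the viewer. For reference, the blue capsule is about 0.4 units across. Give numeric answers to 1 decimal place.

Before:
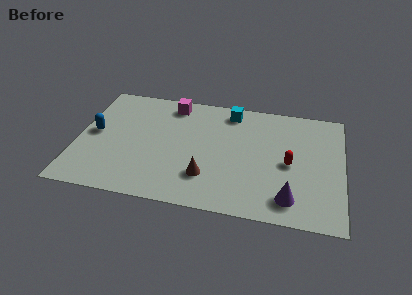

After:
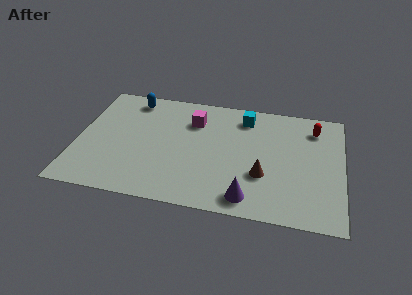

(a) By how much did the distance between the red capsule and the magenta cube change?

-0.8

Before: roughly 6.5 units apart; after: 5.7. That's 0.8 units closer together.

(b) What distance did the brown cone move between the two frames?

2.7

From (6.2, 2.1) to (8.8, 2.7), the brown cone covered √(2.6² + 0.6²) ≈ 2.7 units.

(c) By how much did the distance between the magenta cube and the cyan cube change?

-0.3

They were about 2.8 units apart before and 2.5 after — 0.3 units closer together.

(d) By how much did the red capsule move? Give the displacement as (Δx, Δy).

(1.1, 2.6)

The red capsule was at about (10.0, 3.7) and moved to about (11.1, 6.3).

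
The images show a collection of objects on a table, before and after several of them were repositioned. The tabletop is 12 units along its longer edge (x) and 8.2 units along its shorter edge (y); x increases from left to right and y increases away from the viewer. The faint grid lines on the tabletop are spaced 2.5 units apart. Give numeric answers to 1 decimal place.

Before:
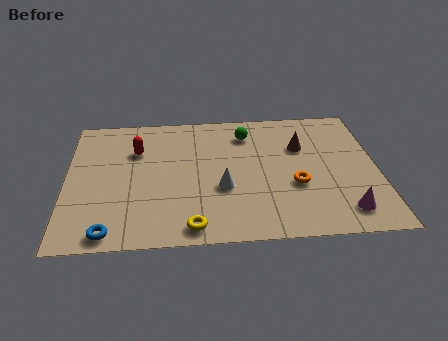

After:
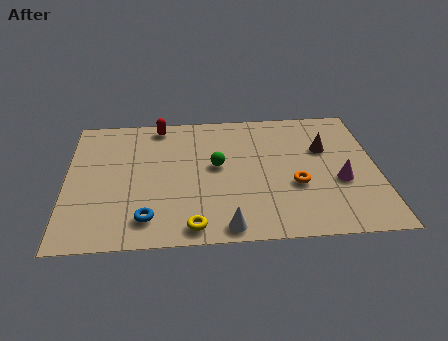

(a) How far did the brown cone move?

0.9

The brown cone was near (9.1, 5.5) before and (10.0, 5.3) after, so it travelled √(0.9² + 0.2²) ≈ 0.9 units.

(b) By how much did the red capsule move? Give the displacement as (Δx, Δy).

(0.9, 1.6)

The red capsule was at about (2.7, 5.7) and moved to about (3.6, 7.3).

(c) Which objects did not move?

the orange torus and the yellow torus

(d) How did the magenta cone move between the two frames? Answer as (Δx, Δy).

(-0.1, 1.8)

From the two frames, the magenta cone sits at roughly (10.6, 1.4) before and (10.5, 3.2) after.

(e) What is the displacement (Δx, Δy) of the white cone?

(0.1, -2.3)

From the two frames, the white cone sits at roughly (6.0, 3.1) before and (6.1, 0.8) after.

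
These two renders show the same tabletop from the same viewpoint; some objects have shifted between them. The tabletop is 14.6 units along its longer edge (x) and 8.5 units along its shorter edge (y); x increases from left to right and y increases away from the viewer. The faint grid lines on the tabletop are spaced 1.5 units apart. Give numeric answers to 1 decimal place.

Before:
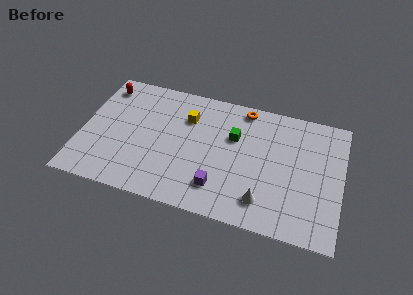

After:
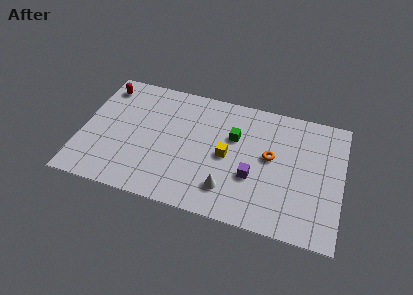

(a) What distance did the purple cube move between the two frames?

2.2

The purple cube was near (7.9, 1.9) before and (9.7, 3.1) after, so it travelled √(1.8² + 1.2²) ≈ 2.2 units.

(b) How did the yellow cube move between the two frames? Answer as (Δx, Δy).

(2.4, -2.0)

The yellow cube was at about (5.8, 6.1) and moved to about (8.2, 4.1).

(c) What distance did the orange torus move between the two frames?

3.4

The orange torus was near (8.9, 7.6) before and (10.6, 4.7) after, so it travelled √(1.7² + 2.9²) ≈ 3.4 units.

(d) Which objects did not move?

the red capsule and the green cube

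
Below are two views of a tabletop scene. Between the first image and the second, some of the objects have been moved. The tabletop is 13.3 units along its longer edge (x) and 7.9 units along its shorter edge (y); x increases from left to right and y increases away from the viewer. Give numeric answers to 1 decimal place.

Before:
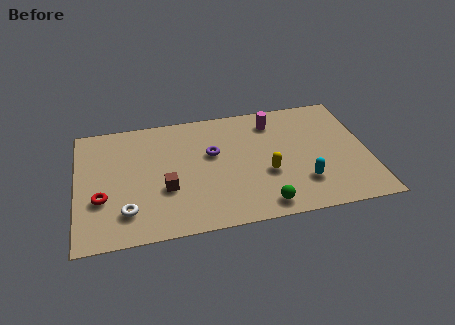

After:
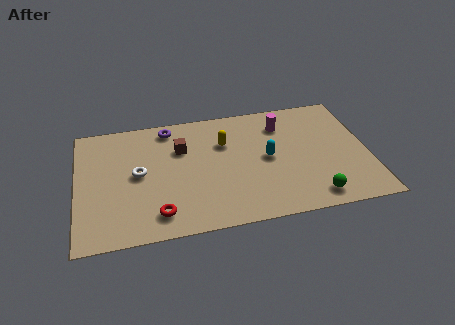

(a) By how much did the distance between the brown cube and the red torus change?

+1.3

They were about 2.9 units apart before and 4.2 after — 1.3 units further apart.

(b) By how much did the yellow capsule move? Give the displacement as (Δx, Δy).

(-1.8, 2.4)

The yellow capsule was at about (8.6, 3.0) and moved to about (6.8, 5.4).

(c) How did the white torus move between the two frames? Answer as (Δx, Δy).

(0.6, 2.3)

The white torus was at about (2.2, 1.8) and moved to about (2.8, 4.1).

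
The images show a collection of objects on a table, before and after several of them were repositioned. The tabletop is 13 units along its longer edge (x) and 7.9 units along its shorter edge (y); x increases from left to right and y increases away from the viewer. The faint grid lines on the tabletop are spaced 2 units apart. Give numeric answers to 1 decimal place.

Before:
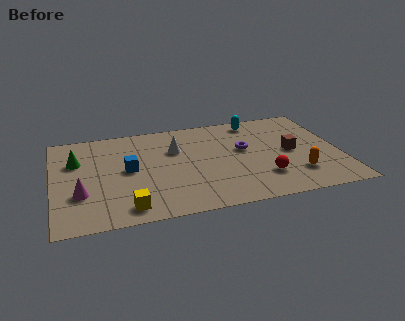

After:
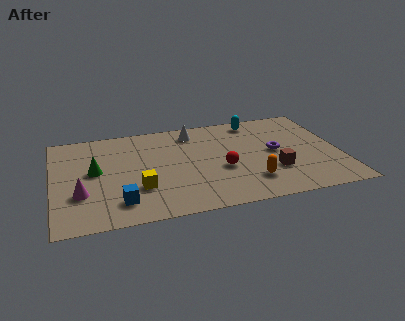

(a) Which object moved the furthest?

the blue cube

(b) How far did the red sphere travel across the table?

2.1

From (9.4, 2.1) to (7.6, 3.2), the red sphere covered √(1.8² + 1.1²) ≈ 2.1 units.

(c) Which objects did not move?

the cyan capsule and the magenta cone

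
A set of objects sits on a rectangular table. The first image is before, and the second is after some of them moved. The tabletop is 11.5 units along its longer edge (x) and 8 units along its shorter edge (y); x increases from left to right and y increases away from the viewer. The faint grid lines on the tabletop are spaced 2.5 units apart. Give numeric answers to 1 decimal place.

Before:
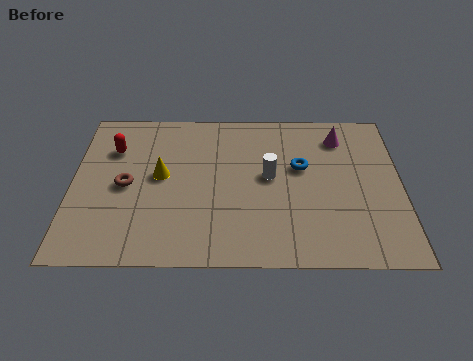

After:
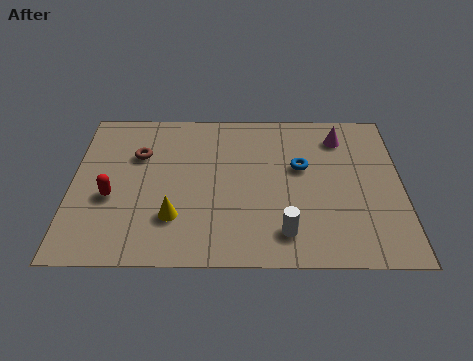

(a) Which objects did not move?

the magenta cone and the blue torus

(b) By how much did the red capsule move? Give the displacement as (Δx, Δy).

(0.0, -2.5)

The red capsule was at about (1.4, 5.7) and moved to about (1.4, 3.2).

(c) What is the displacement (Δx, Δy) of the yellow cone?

(0.5, -2.1)

The yellow cone was at about (3.1, 4.3) and moved to about (3.6, 2.2).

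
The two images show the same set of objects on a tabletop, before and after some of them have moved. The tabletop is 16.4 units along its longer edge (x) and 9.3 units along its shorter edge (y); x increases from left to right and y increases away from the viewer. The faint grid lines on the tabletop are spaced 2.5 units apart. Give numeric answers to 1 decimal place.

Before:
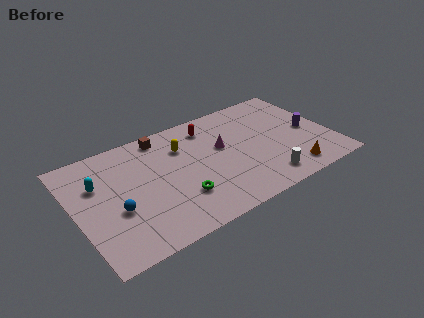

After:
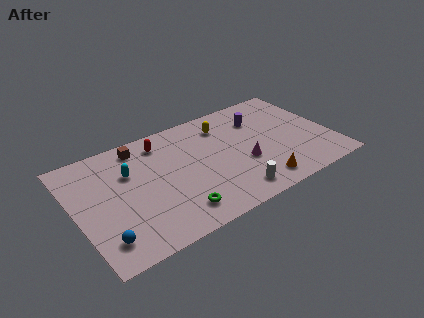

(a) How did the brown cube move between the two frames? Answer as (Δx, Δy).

(-1.5, -0.2)

The brown cube was at about (6.0, 8.2) and moved to about (4.5, 8.0).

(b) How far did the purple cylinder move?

3.8

The purple cylinder moved from about (15.1, 4.4) to (12.2, 6.8), a distance of √(2.9² + 2.4²) ≈ 3.8.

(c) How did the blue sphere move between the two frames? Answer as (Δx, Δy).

(-1.1, -1.8)

The blue sphere started near (2.4, 3.6) and ended near (1.3, 1.8).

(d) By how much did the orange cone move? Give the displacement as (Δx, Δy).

(-2.1, 0.0)

From the two frames, the orange cone sits at roughly (13.3, 1.4) before and (11.2, 1.4) after.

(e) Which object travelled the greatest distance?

the purple cylinder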